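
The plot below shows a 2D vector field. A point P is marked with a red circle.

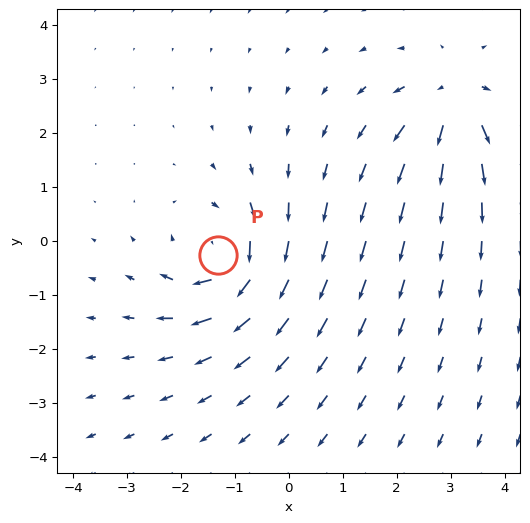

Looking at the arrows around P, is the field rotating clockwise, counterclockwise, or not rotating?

Near P at (-1.3, -0.3) the arrows circulate clockwise. The curl (z-component) there is about -6; negative curl means clockwise rotation.

clockwise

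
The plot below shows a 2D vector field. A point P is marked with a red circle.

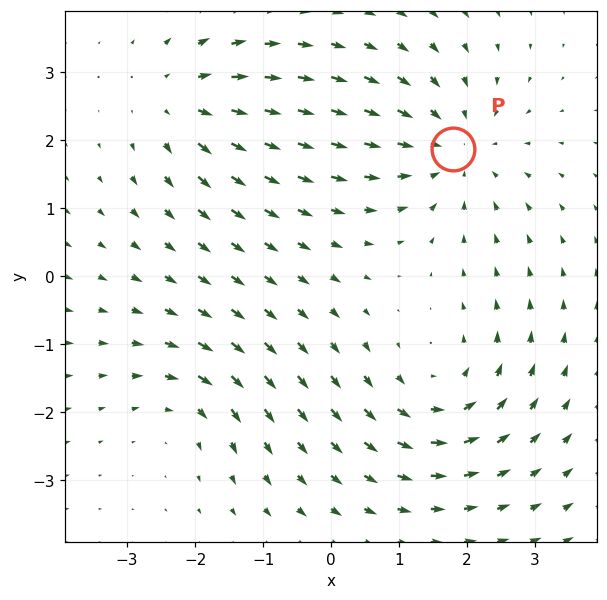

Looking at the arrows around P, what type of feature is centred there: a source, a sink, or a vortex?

At P (1.8, 1.9) the arrows converge inward. Divergence about -4, curl ≈0 — negative divergence with near-zero curl is a sink.

sink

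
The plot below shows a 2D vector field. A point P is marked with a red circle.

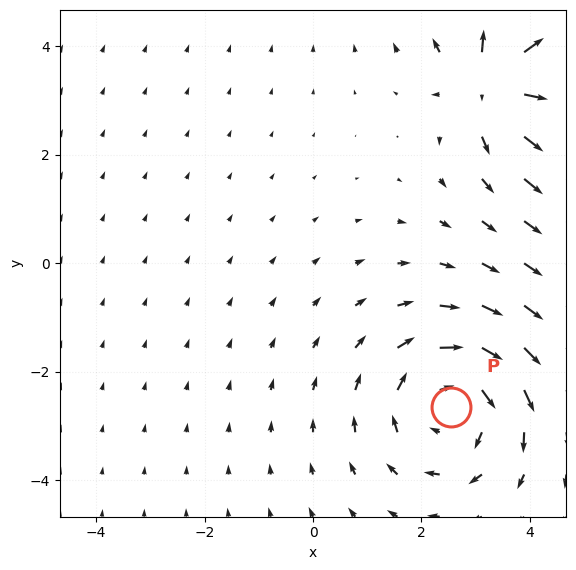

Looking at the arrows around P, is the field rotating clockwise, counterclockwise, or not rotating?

clockwise

Near P at (2.5, -2.6) the arrows circulate clockwise. The curl (z-component) there is about -3; negative curl means clockwise rotation.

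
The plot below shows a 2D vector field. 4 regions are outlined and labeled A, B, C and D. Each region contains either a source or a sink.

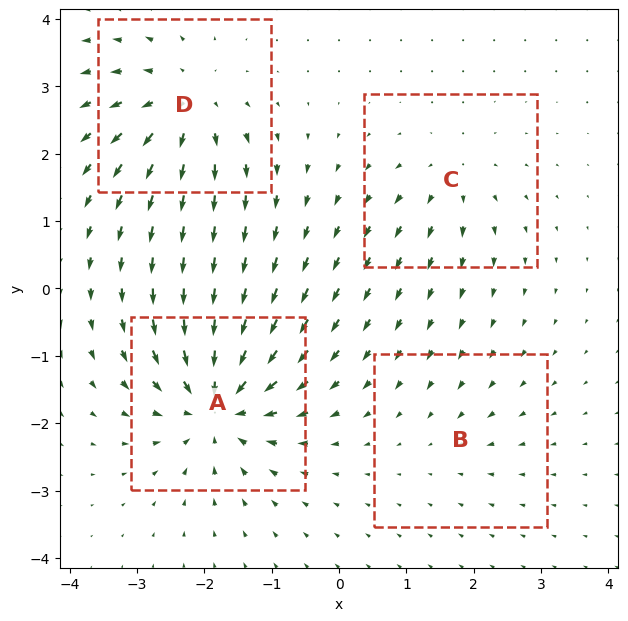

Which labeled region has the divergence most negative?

A

Divergence at each region's feature centre — A: about -9, B: about -2, C: about +4, D: about +6. Region A is most negative.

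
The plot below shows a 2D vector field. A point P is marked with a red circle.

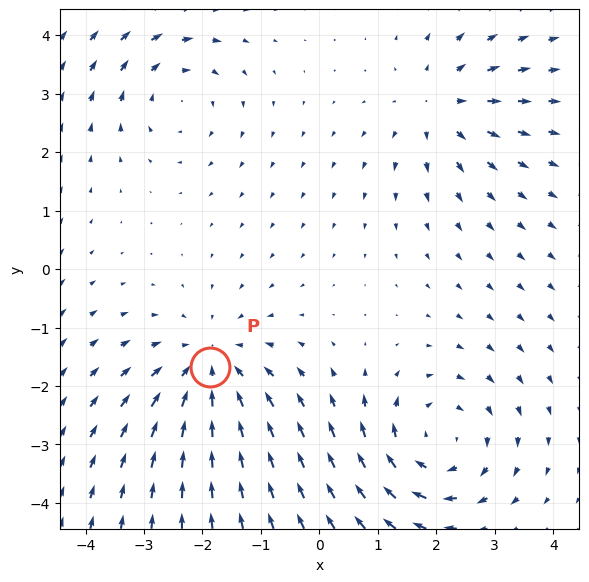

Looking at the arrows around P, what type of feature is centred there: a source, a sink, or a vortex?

sink

At P (-1.9, -1.7) the arrows converge inward. Divergence about -4, curl ≈0 — negative divergence with near-zero curl is a sink.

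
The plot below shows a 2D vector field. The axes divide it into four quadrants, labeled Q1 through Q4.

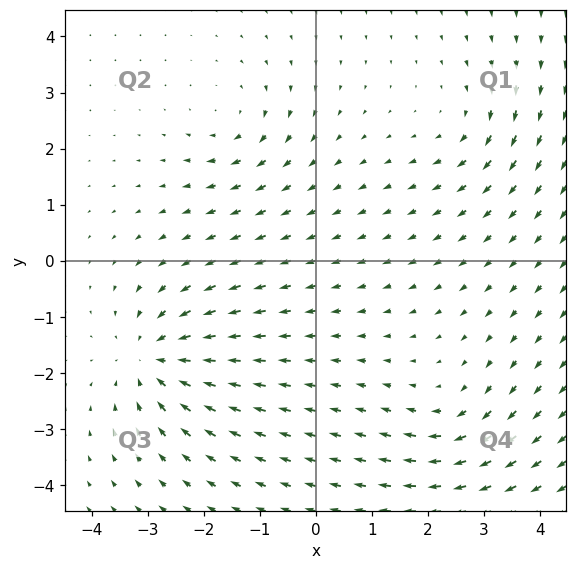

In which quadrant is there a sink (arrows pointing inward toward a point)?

Q3

The sink sits at approximately (-2.9, -1.7), which lies in quadrant Q3. The divergence there is about -5, negative as expected for a sink.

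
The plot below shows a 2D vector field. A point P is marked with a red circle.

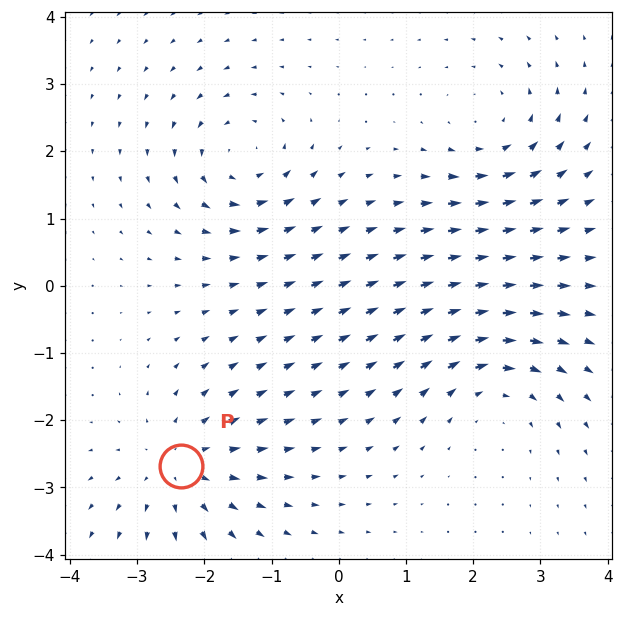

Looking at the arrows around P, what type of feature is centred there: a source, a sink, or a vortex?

At P (-2.3, -2.7) the arrows spread outward. Divergence about +4, curl ≈0 — positive divergence with near-zero curl is a source.

source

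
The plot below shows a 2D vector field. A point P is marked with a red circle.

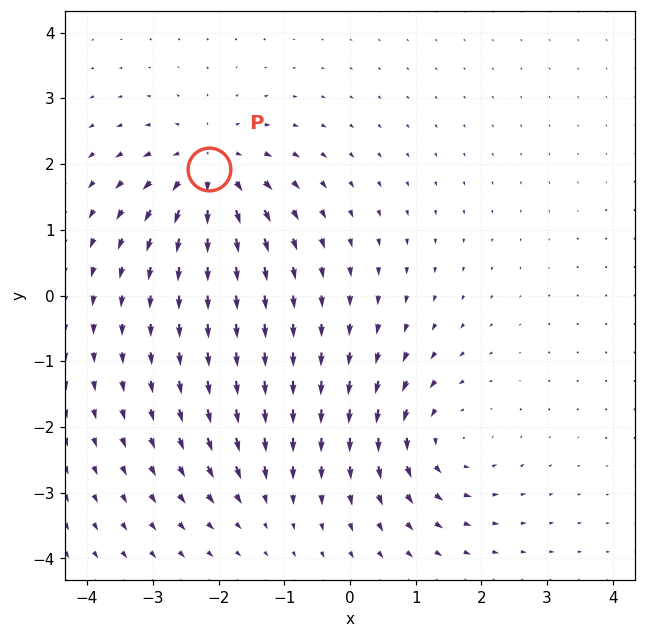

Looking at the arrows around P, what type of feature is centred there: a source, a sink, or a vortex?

At P (-2.1, 1.9) the arrows spread outward. Divergence about +7, curl ≈0 — positive divergence with near-zero curl is a source.

source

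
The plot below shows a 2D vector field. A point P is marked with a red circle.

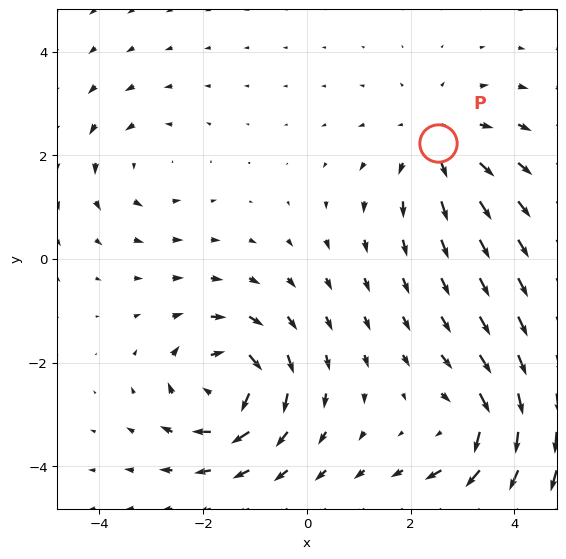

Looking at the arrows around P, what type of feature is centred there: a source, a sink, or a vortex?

source

At P (2.5, 2.2) the arrows spread outward. Divergence about +3, curl ≈0 — positive divergence with near-zero curl is a source.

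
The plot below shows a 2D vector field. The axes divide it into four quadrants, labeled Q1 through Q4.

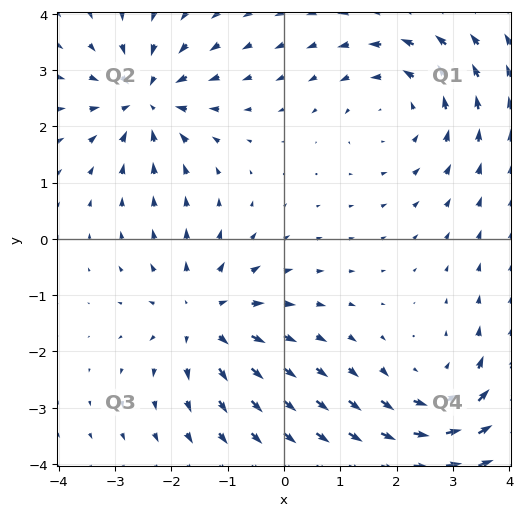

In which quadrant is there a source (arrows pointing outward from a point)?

Q3

The source sits at approximately (-1.4, -1.4), which lies in quadrant Q3. The divergence there is about +4, positive as expected for a source.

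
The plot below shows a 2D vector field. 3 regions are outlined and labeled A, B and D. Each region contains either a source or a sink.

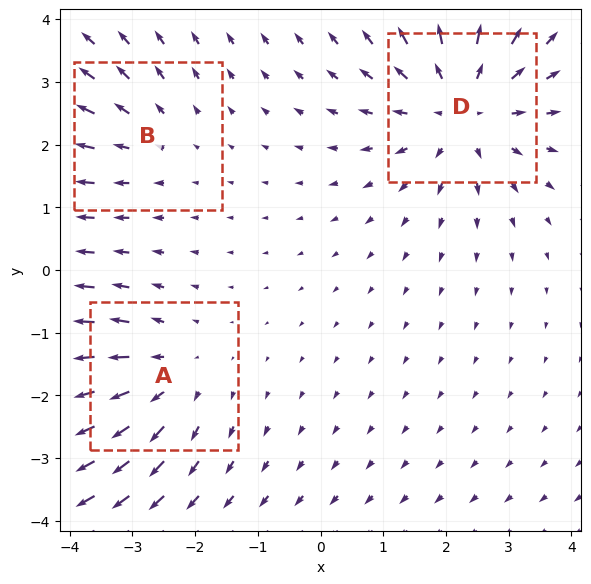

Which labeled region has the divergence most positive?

Divergence at each region's feature centre — A: about +3, B: about +2, D: about +4. Region D is most positive.

D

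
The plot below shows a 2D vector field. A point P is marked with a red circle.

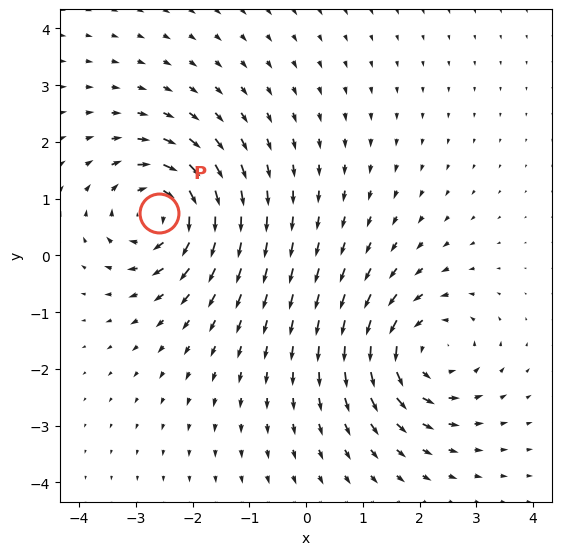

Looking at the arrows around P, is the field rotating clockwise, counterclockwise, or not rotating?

Near P at (-2.6, 0.7) the arrows circulate clockwise. The curl (z-component) there is about -7; negative curl means clockwise rotation.

clockwise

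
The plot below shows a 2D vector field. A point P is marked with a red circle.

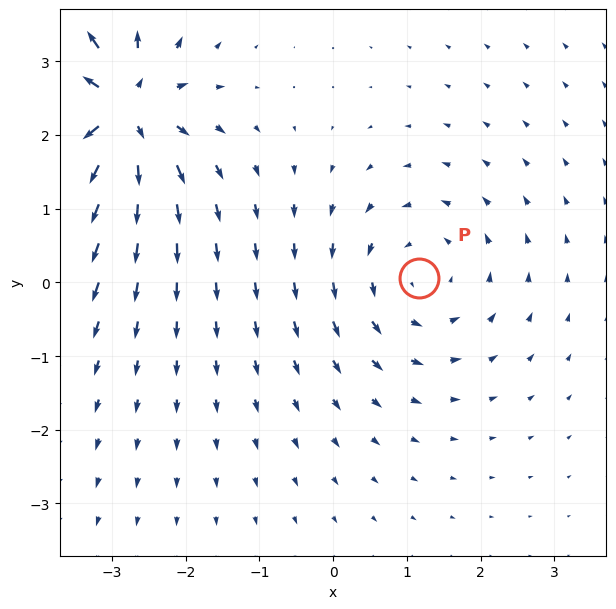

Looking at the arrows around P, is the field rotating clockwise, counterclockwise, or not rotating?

Near P at (1.2, 0.1) the arrows circulate counterclockwise. The curl (z-component) there is about +3; positive curl means counterclockwise rotation.

counterclockwise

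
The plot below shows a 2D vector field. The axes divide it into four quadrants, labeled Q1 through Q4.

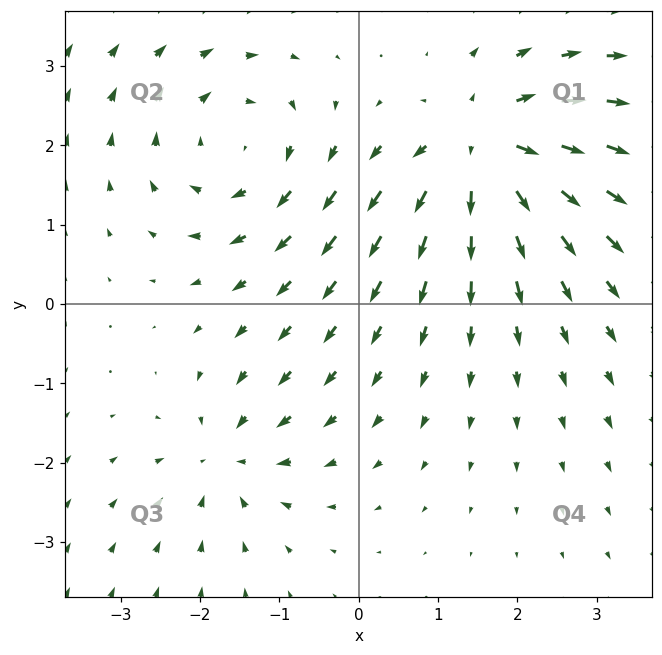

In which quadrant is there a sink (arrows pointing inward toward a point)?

Q3

The sink sits at approximately (-1.6, -1.9), which lies in quadrant Q3. The divergence there is about -4, negative as expected for a sink.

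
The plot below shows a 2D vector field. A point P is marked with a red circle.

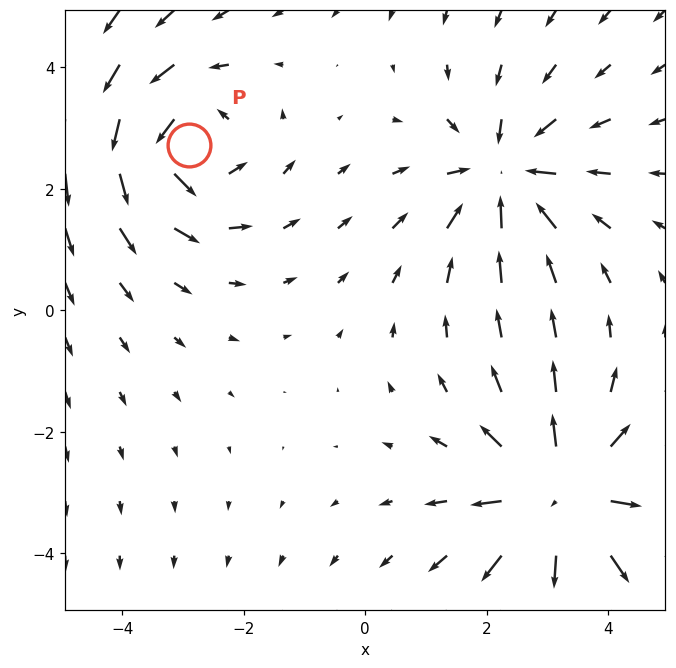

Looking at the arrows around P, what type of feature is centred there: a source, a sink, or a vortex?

vortex

At P (-2.9, 2.7) the arrows circulate counterclockwise. Divergence ≈0, curl about +3 — near-zero divergence with nonzero curl is a vortex.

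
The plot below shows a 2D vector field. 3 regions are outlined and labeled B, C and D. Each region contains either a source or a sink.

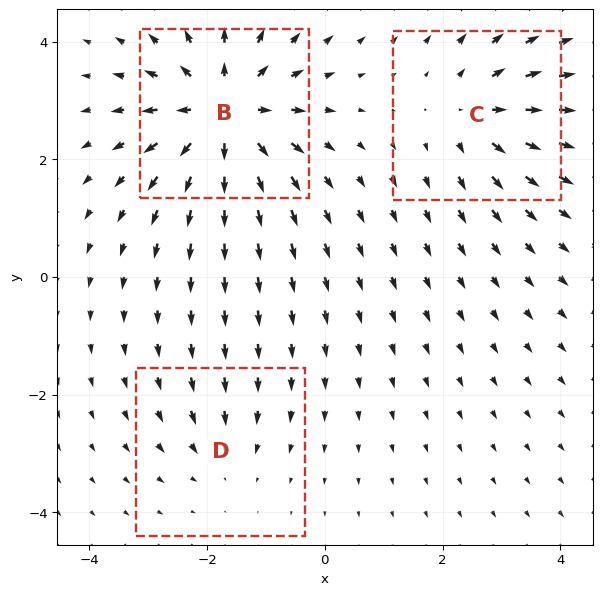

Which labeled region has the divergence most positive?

Divergence at each region's feature centre — B: about +6, C: about +3, D: about -2. Region B is most positive.

B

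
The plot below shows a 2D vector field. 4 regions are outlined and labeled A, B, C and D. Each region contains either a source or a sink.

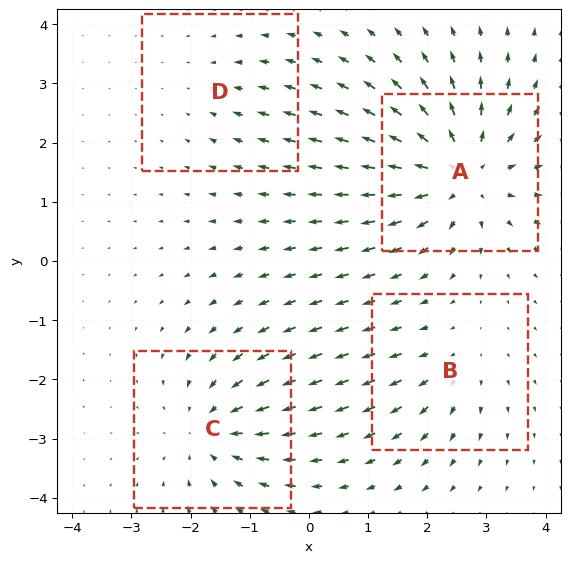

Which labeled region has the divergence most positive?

A

Divergence at each region's feature centre — A: about +7, B: about +3, C: about -5, D: about -2. Region A is most positive.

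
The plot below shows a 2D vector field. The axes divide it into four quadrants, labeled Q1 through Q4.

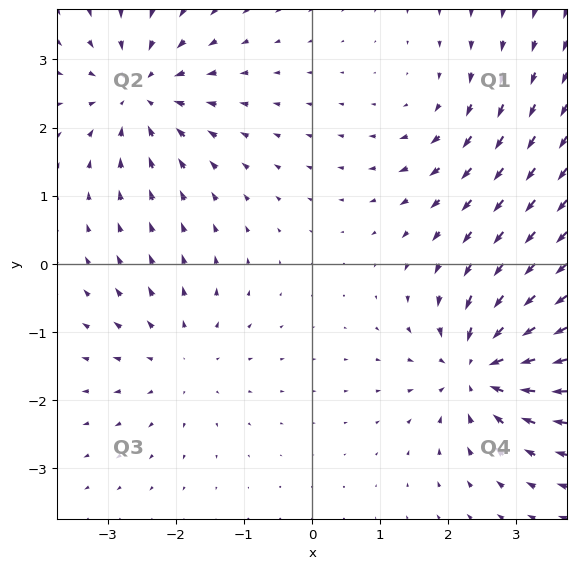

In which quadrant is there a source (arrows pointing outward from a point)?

The source sits at approximately (-1.9, -1.4), which lies in quadrant Q3. The divergence there is about +3, positive as expected for a source.

Q3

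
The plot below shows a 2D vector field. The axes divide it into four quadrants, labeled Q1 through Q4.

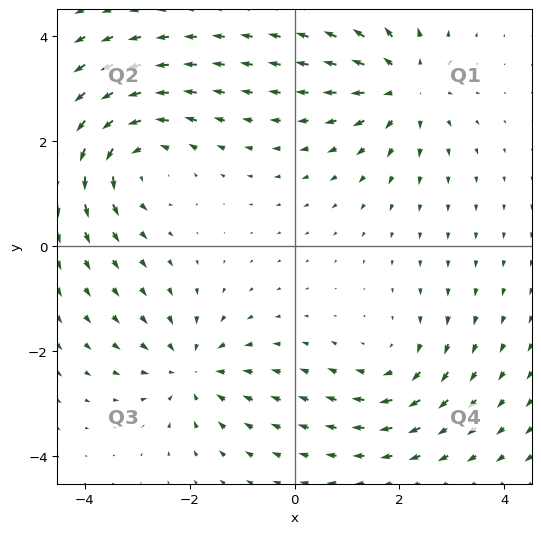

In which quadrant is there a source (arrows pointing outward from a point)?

Q1

The source sits at approximately (2.1, 3.1), which lies in quadrant Q1. The divergence there is about +5, positive as expected for a source.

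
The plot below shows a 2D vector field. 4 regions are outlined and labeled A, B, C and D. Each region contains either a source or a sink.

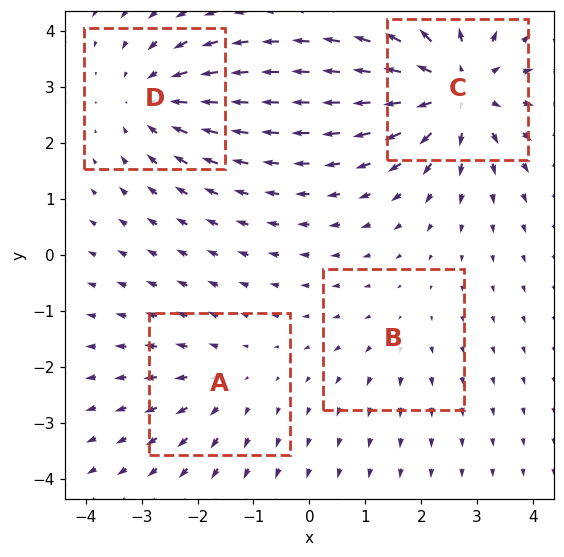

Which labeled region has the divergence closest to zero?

B

Divergence at each region's feature centre — A: about +3, B: about +2, C: about +6, D: about -4. Region B is closest to zero.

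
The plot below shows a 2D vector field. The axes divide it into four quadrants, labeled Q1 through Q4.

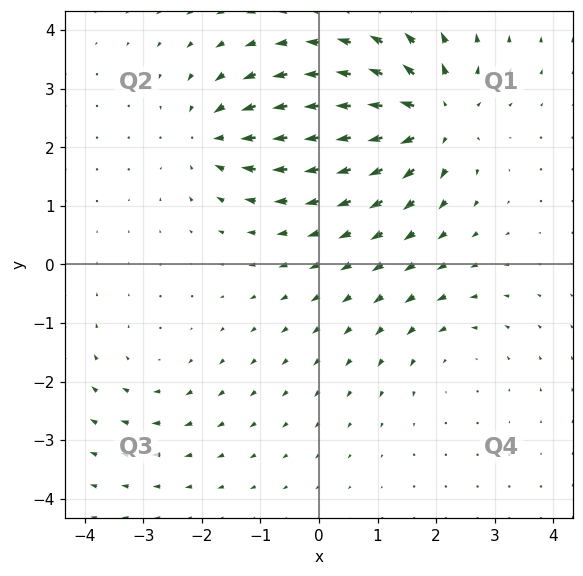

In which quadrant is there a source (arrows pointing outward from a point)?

Q1

The source sits at approximately (1.9, 2.5), which lies in quadrant Q1. The divergence there is about +6, positive as expected for a source.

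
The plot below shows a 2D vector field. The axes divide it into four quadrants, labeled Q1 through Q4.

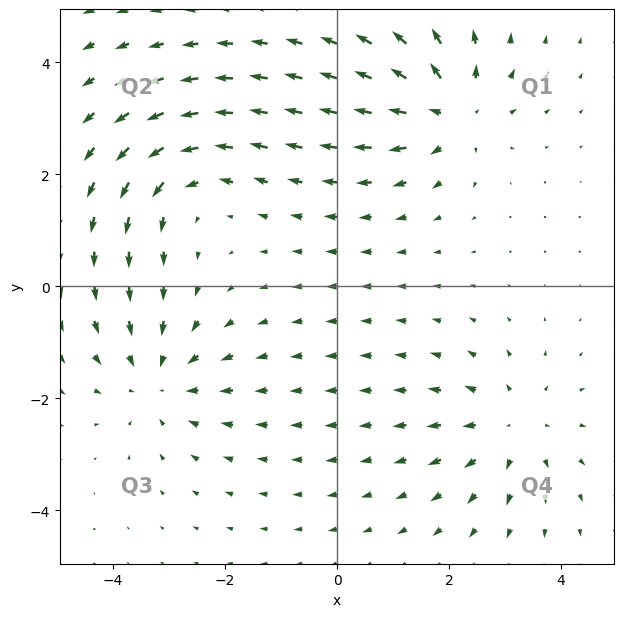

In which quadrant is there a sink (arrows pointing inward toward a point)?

The sink sits at approximately (-3.2, -1.7), which lies in quadrant Q3. The divergence there is about -4, negative as expected for a sink.

Q3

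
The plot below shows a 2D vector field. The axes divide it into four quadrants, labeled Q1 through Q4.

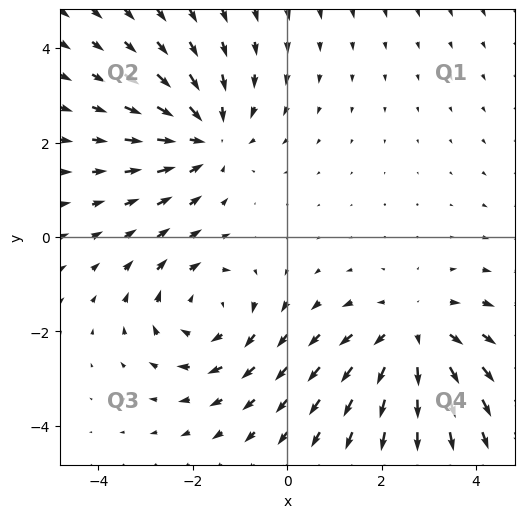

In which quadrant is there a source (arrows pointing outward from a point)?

The source sits at approximately (2.7, -2.1), which lies in quadrant Q4. The divergence there is about +3, positive as expected for a source.

Q4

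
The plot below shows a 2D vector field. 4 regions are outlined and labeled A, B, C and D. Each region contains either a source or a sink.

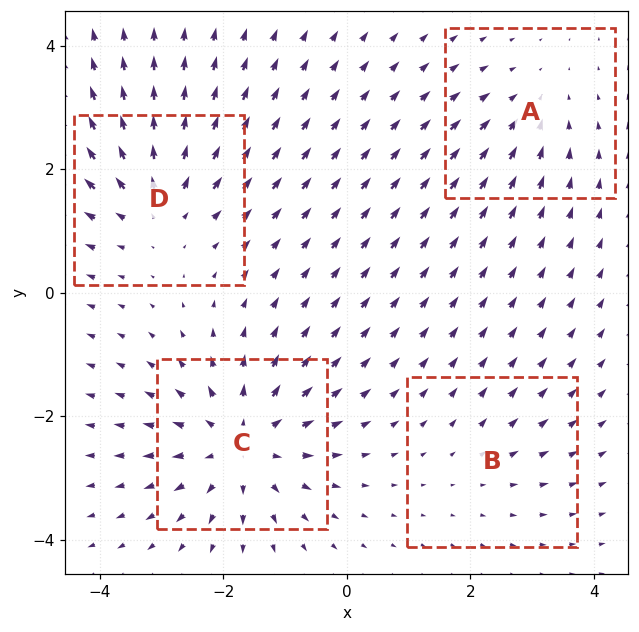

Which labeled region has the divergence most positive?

C

Divergence at each region's feature centre — A: about -3, B: about +2, C: about +6, D: about +5. Region C is most positive.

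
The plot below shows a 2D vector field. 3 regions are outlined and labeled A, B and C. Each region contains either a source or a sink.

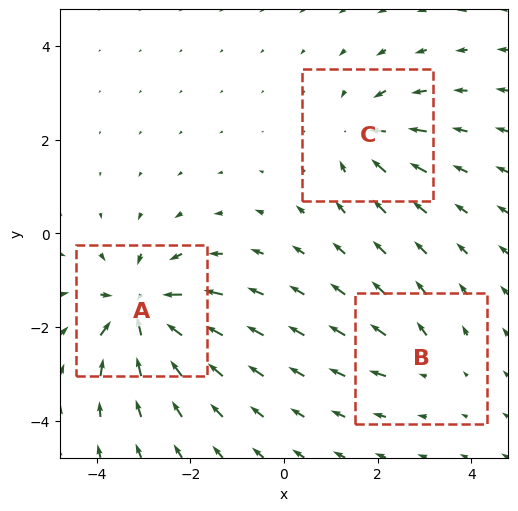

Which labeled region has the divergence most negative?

A

Divergence at each region's feature centre — A: about -6, B: about +2, C: about -4. Region A is most negative.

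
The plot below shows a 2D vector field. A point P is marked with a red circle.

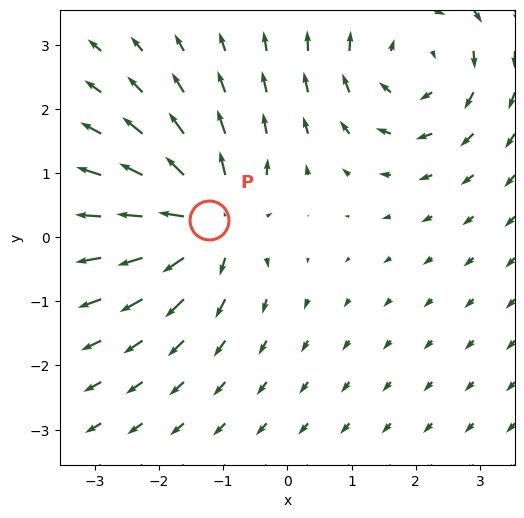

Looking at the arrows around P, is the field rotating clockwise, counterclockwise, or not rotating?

not rotating

Near P at (-1.2, 0.3) the arrows show no circulation. The curl there is ≈0.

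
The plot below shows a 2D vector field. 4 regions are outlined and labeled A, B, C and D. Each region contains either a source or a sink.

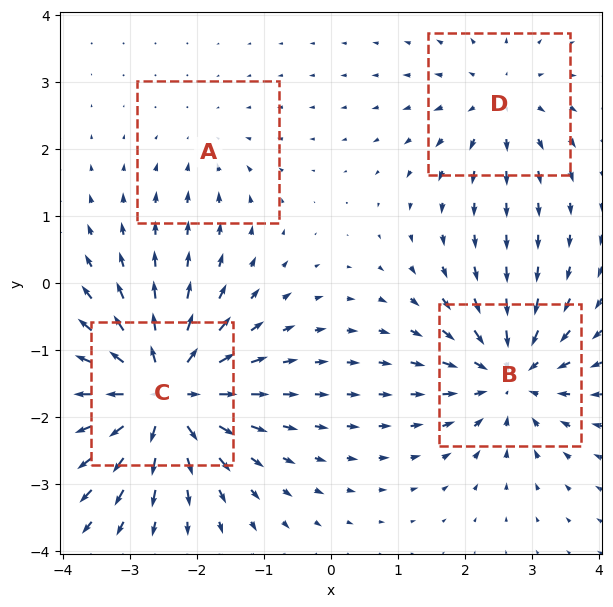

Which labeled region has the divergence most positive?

Divergence at each region's feature centre — A: about -2, B: about -6, C: about +8, D: about +4. Region C is most positive.

C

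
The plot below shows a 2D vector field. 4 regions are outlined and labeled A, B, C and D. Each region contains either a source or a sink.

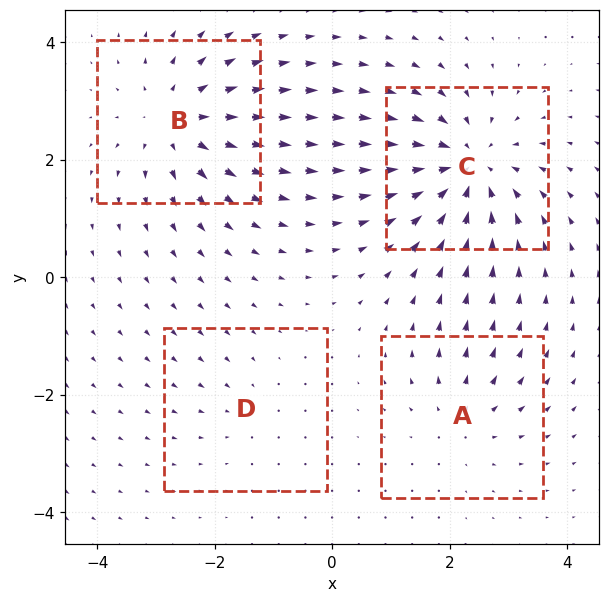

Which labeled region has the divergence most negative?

Divergence at each region's feature centre — A: about +3, B: about +5, C: about -6, D: about -2. Region C is most negative.

C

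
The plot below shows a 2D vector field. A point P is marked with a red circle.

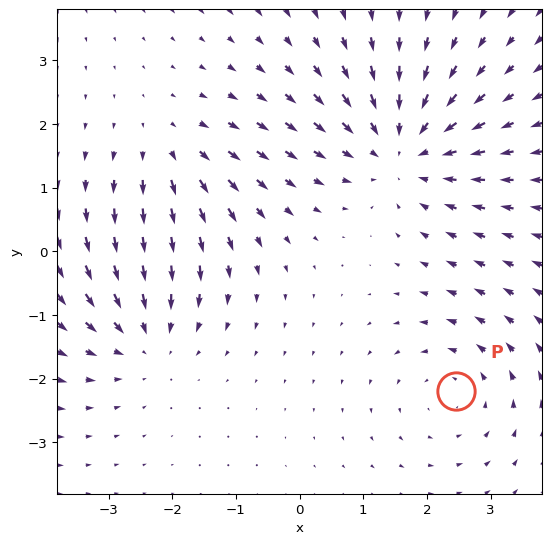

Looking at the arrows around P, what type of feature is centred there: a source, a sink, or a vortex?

At P (2.5, -2.2) the arrows circulate counterclockwise. Divergence ≈0, curl about +2 — near-zero divergence with nonzero curl is a vortex.

vortex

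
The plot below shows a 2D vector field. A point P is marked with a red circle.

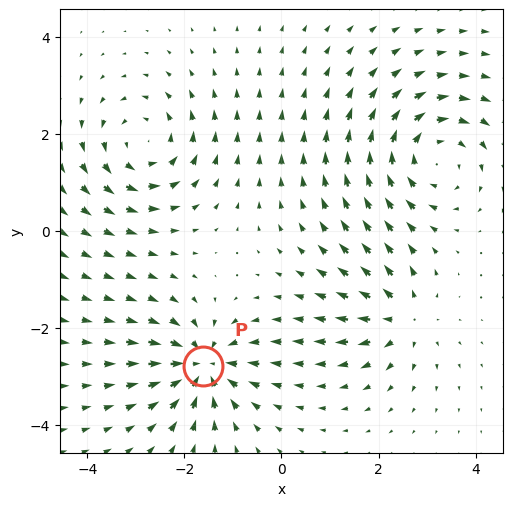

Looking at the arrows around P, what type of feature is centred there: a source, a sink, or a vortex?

At P (-1.6, -2.8) the arrows converge inward. Divergence about -5, curl ≈0 — negative divergence with near-zero curl is a sink.

sink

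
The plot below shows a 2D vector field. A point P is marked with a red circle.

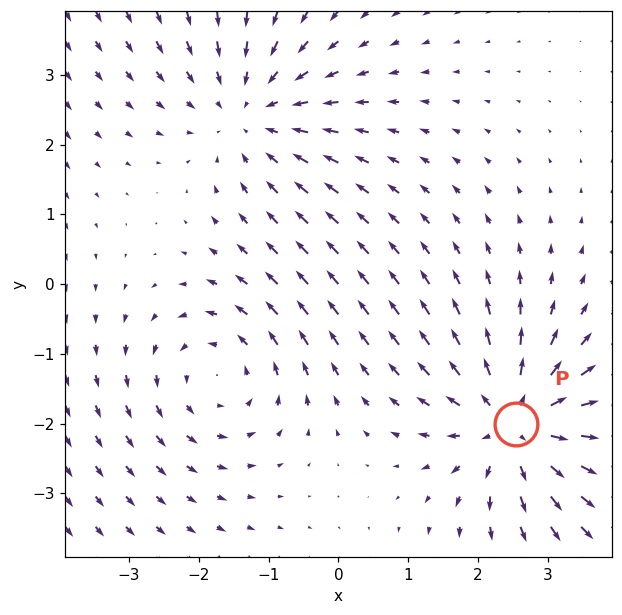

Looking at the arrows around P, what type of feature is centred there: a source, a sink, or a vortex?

source

At P (2.5, -2.0) the arrows spread outward. Divergence about +4, curl ≈0 — positive divergence with near-zero curl is a source.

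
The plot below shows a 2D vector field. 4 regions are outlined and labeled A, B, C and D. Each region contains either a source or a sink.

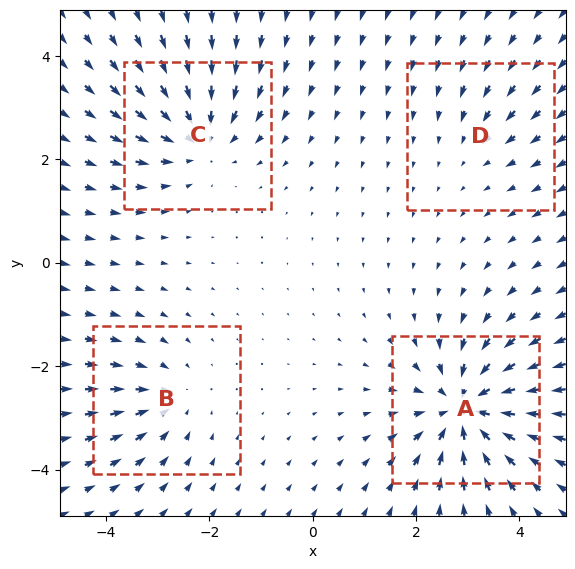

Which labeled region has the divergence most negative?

A

Divergence at each region's feature centre — A: about -7, B: about -4, C: about -5, D: about -2. Region A is most negative.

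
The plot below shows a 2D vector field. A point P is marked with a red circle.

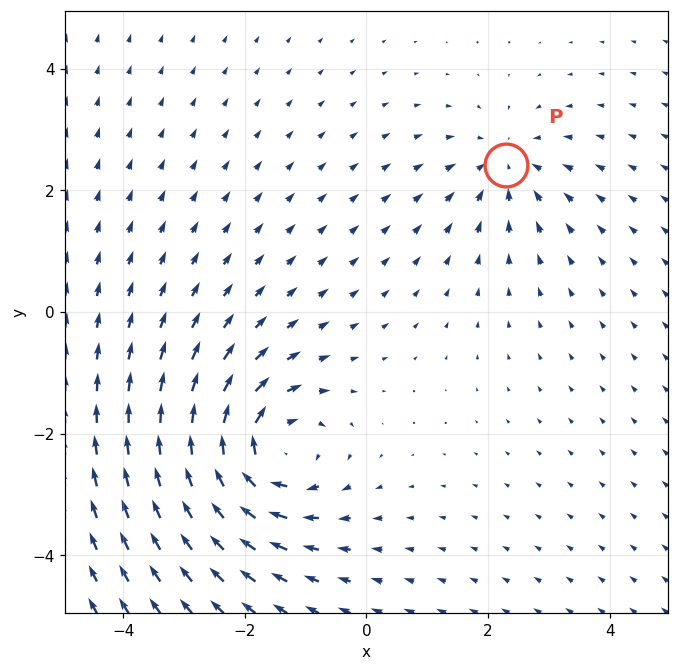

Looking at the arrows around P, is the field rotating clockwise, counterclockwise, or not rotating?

Near P at (2.3, 2.4) the arrows show no circulation. The curl there is ≈0.

not rotating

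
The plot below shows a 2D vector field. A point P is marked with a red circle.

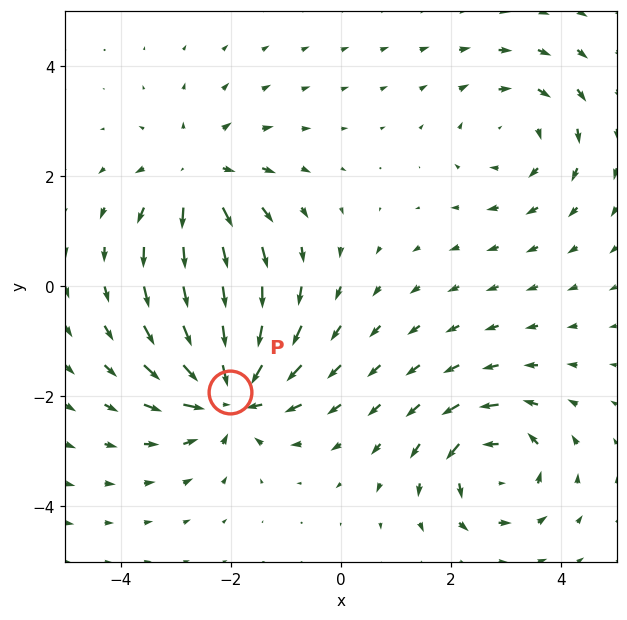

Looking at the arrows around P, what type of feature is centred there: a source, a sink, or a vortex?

At P (-2.0, -1.9) the arrows converge inward. Divergence about -6, curl ≈0 — negative divergence with near-zero curl is a sink.

sink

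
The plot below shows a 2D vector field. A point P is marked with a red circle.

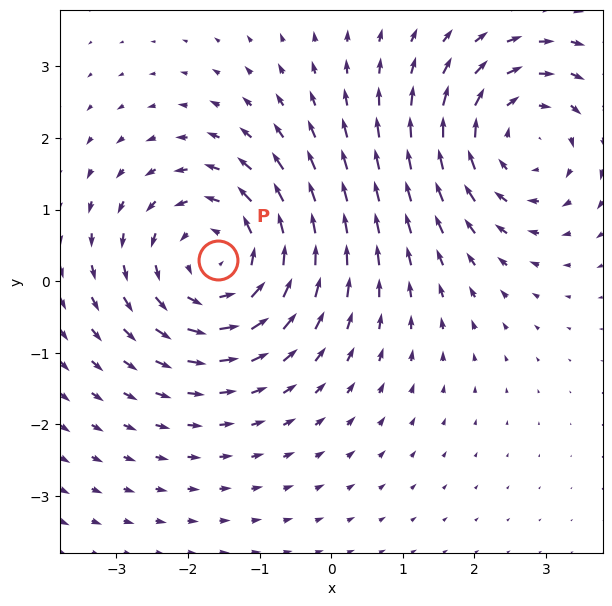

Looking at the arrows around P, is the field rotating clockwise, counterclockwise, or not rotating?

counterclockwise

Near P at (-1.6, 0.3) the arrows circulate counterclockwise. The curl (z-component) there is about +4; positive curl means counterclockwise rotation.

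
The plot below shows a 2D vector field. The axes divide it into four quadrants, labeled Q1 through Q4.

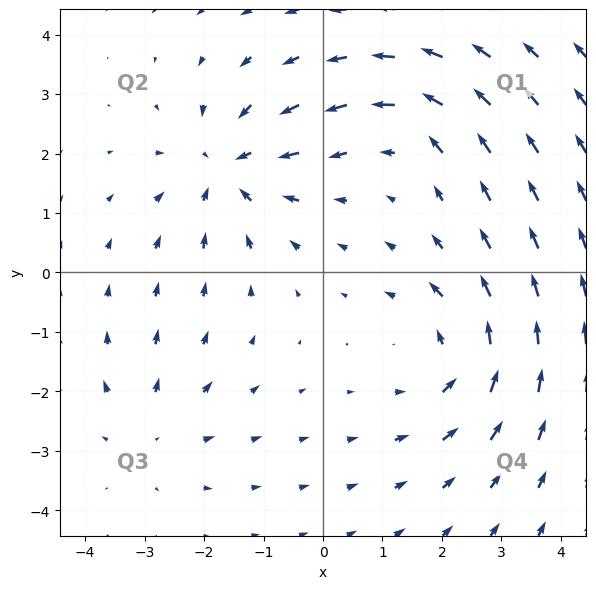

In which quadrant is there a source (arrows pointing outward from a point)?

Q3

The source sits at approximately (-2.9, -2.7), which lies in quadrant Q3. The divergence there is about +3, positive as expected for a source.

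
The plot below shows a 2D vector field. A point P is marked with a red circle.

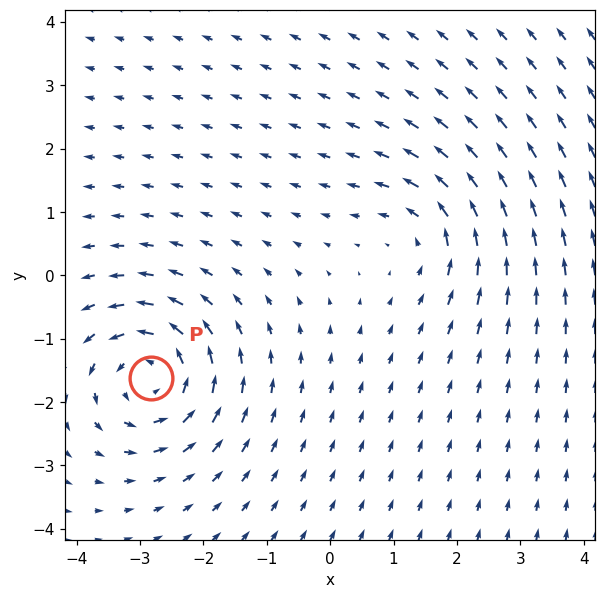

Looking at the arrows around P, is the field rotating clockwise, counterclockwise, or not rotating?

Near P at (-2.8, -1.6) the arrows circulate counterclockwise. The curl (z-component) there is about +5; positive curl means counterclockwise rotation.

counterclockwise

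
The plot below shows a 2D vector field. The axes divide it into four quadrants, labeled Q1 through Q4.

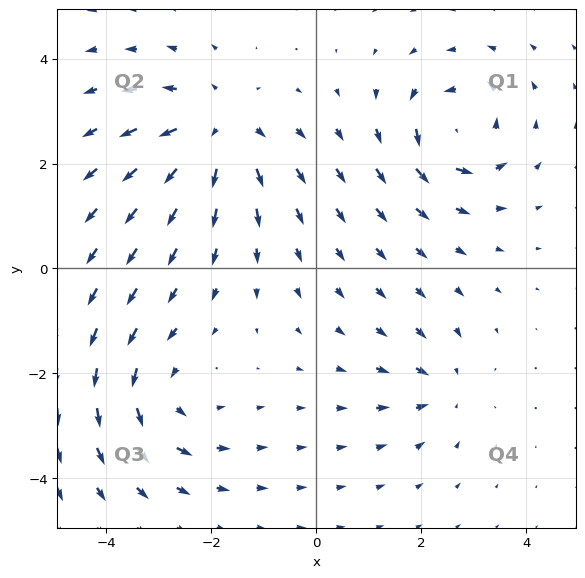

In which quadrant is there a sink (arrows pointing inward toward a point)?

The sink sits at approximately (2.4, -2.3), which lies in quadrant Q4. The divergence there is about -3, negative as expected for a sink.

Q4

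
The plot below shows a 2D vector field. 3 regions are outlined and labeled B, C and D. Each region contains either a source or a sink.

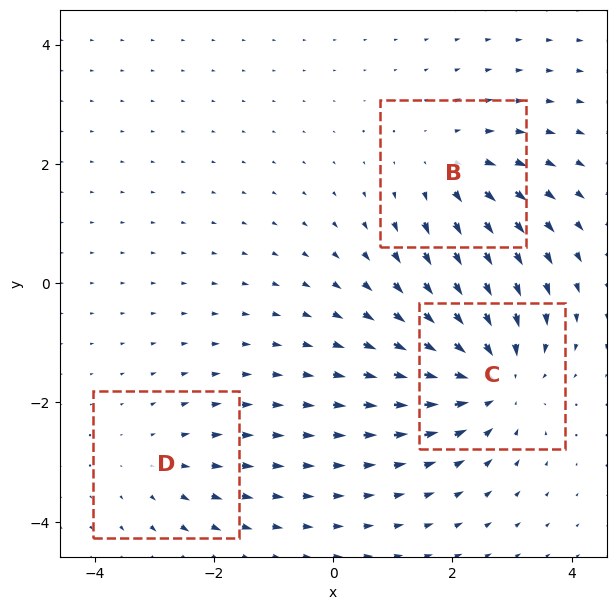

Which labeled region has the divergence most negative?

Divergence at each region's feature centre — B: about +3, C: about -4, D: about +2. Region C is most negative.

C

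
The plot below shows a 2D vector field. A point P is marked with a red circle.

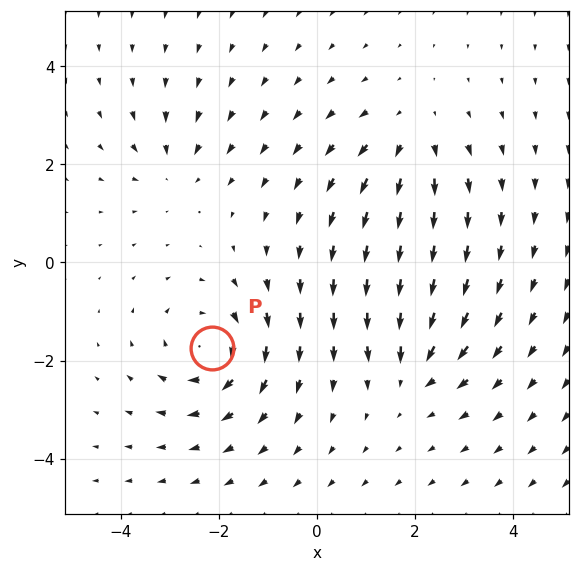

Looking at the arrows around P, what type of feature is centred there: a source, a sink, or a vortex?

At P (-2.1, -1.7) the arrows circulate clockwise. Divergence ≈0, curl about -5 — near-zero divergence with nonzero curl is a vortex.

vortex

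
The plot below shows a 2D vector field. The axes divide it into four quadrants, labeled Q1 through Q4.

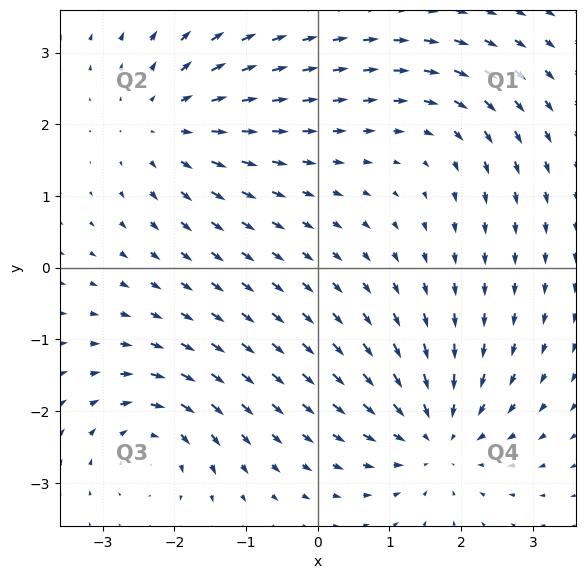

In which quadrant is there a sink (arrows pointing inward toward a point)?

Q4

The sink sits at approximately (1.6, -2.4), which lies in quadrant Q4. The divergence there is about -5, negative as expected for a sink.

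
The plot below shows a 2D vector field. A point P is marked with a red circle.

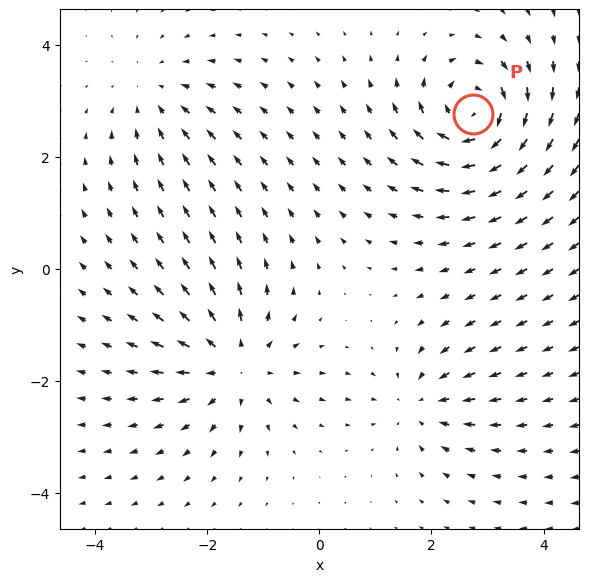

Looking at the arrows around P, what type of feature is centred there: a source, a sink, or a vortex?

vortex

At P (2.7, 2.8) the arrows circulate clockwise. Divergence ≈0, curl about -7 — near-zero divergence with nonzero curl is a vortex.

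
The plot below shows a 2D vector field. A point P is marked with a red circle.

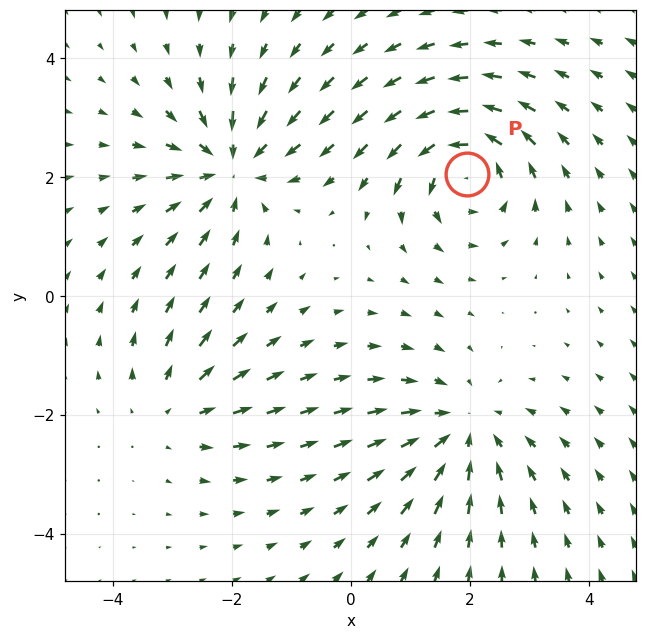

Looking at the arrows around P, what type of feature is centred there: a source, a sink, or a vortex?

vortex

At P (2.0, 2.0) the arrows circulate counterclockwise. Divergence ≈0, curl about +6 — near-zero divergence with nonzero curl is a vortex.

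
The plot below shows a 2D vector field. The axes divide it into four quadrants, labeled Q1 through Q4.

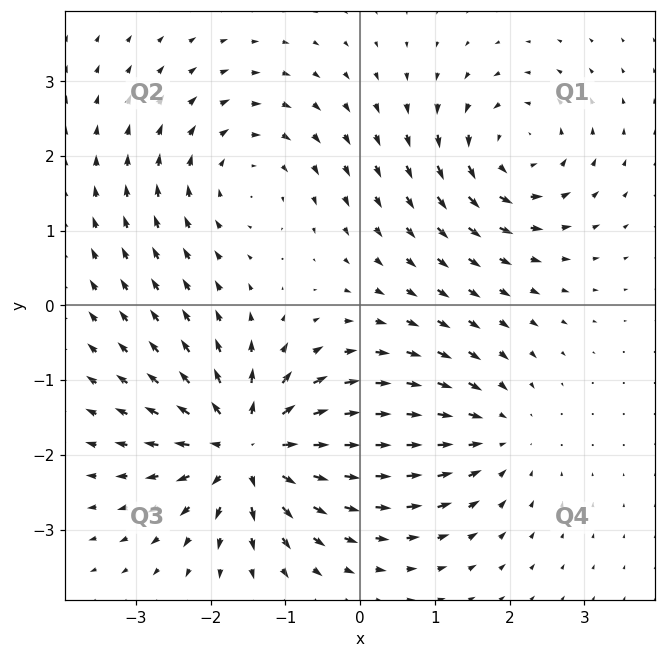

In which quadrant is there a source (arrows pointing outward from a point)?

The source sits at approximately (-1.5, -1.9), which lies in quadrant Q3. The divergence there is about +6, positive as expected for a source.

Q3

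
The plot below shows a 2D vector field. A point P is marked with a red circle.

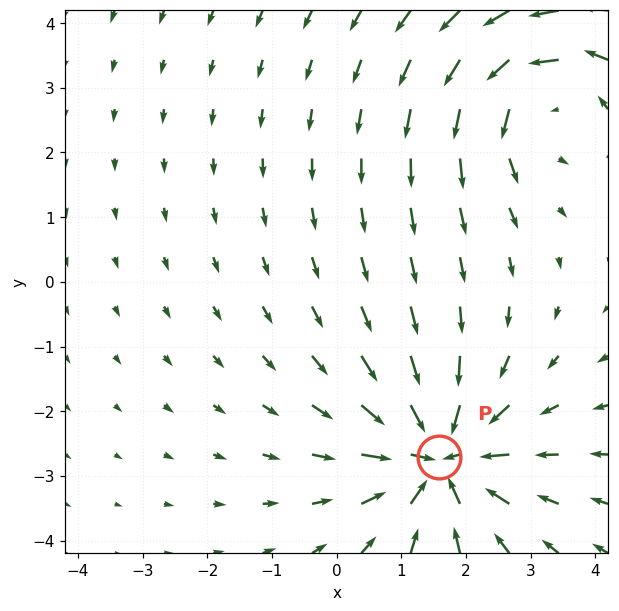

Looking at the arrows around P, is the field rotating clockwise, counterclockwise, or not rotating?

not rotating

Near P at (1.6, -2.7) the arrows show no circulation. The curl there is ≈0.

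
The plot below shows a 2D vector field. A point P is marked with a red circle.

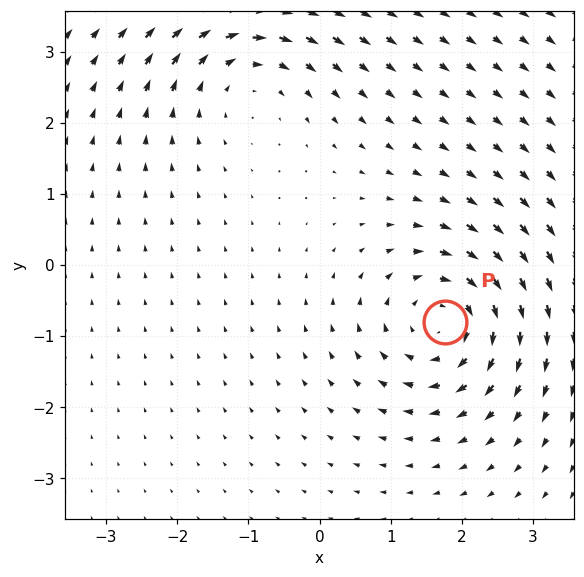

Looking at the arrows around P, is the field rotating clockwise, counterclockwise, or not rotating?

clockwise

Near P at (1.8, -0.8) the arrows circulate clockwise. The curl (z-component) there is about -6; negative curl means clockwise rotation.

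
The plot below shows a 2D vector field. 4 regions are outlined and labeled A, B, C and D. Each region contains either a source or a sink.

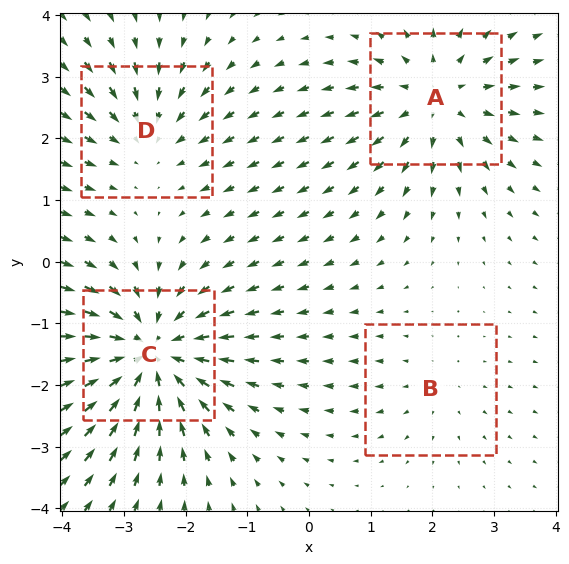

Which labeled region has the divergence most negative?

C

Divergence at each region's feature centre — A: about +5, B: about +2, C: about -6, D: about -3. Region C is most negative.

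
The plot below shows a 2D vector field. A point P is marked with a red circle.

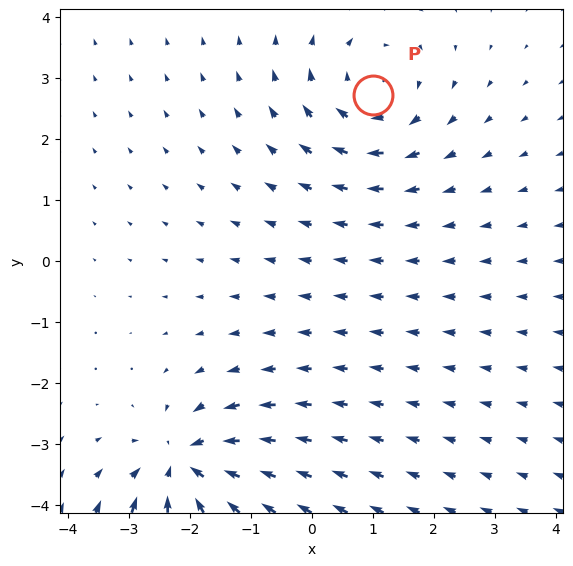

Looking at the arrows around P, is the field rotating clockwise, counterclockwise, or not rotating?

Near P at (1.0, 2.7) the arrows circulate clockwise. The curl (z-component) there is about -4; negative curl means clockwise rotation.

clockwise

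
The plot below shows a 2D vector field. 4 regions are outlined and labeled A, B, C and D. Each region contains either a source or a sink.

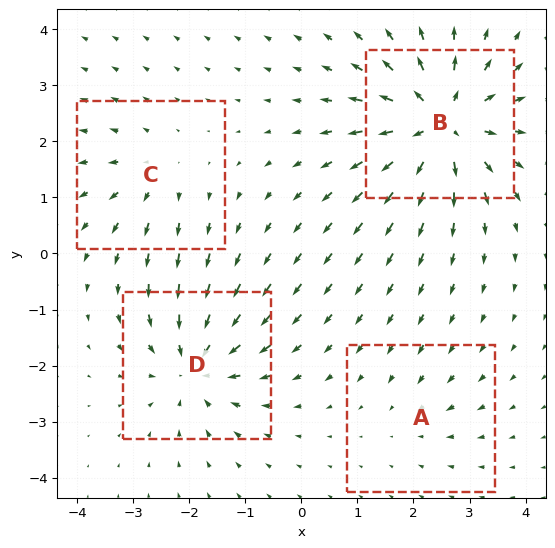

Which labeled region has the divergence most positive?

B

Divergence at each region's feature centre — A: about -2, B: about +8, C: about +4, D: about -6. Region B is most positive.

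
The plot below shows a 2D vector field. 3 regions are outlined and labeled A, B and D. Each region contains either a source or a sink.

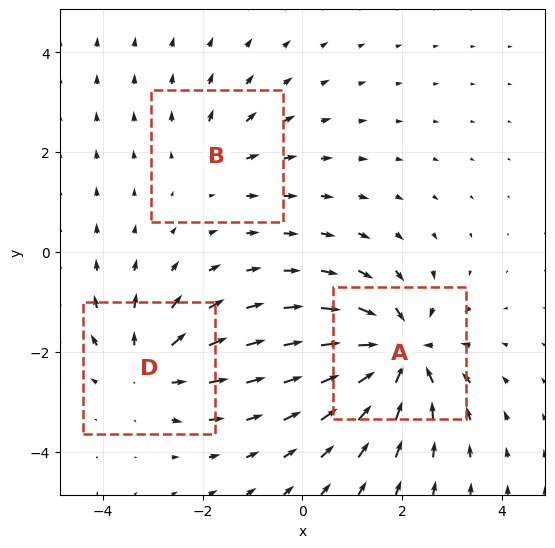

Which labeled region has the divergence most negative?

Divergence at each region's feature centre — A: about -6, B: about +2, D: about +3. Region A is most negative.

A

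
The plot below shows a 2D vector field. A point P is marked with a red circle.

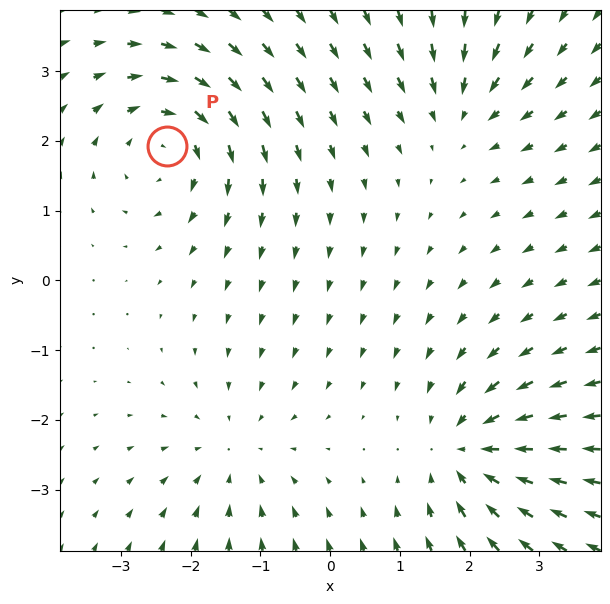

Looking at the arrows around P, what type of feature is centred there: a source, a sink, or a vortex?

vortex

At P (-2.3, 1.9) the arrows circulate clockwise. Divergence ≈0, curl about -5 — near-zero divergence with nonzero curl is a vortex.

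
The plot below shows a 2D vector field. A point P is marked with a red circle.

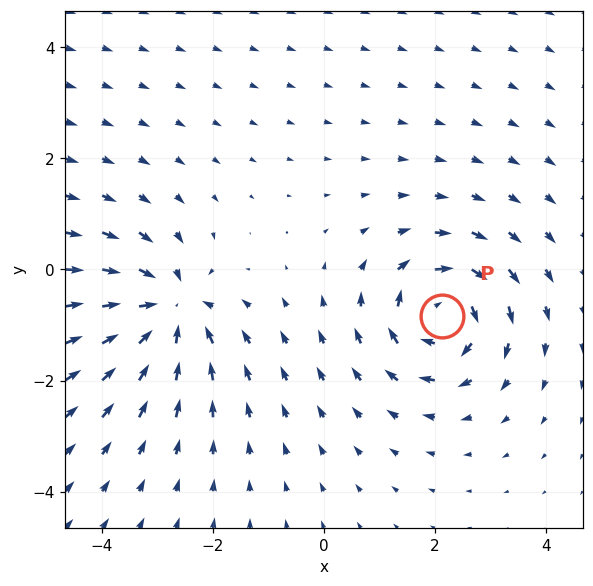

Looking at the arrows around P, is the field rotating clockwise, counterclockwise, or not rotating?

clockwise

Near P at (2.1, -0.8) the arrows circulate clockwise. The curl (z-component) there is about -6; negative curl means clockwise rotation.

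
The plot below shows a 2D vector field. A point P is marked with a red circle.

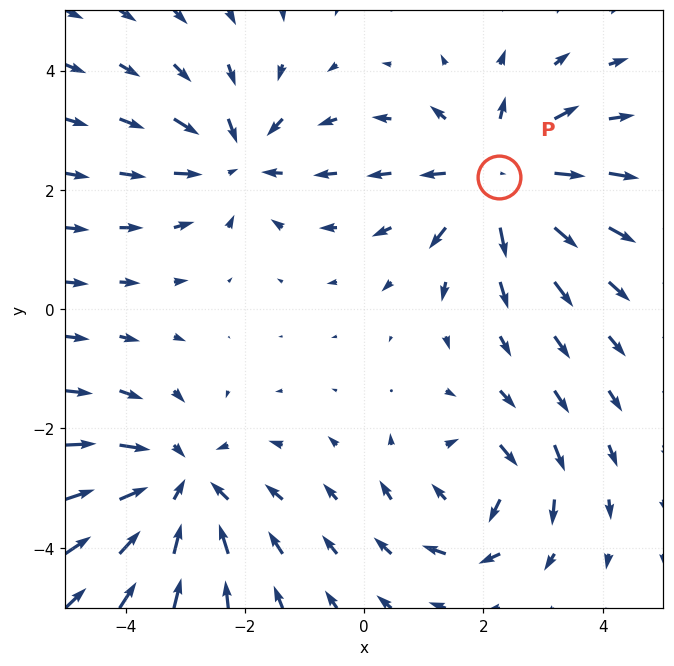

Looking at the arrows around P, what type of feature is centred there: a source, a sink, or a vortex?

At P (2.3, 2.2) the arrows spread outward. Divergence about +5, curl ≈0 — positive divergence with near-zero curl is a source.

source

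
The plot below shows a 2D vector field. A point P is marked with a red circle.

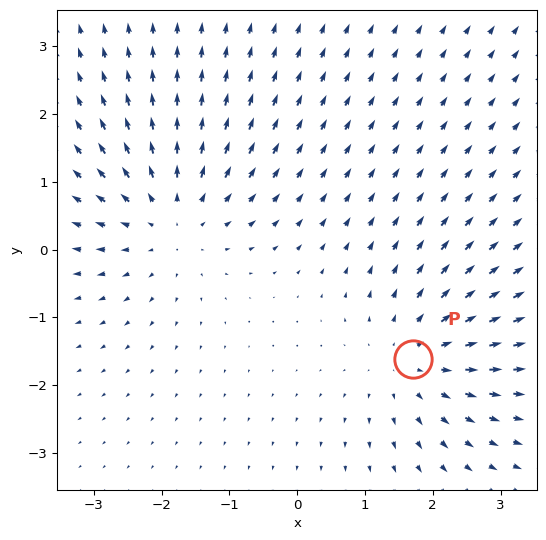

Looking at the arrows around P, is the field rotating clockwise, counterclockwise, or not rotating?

not rotating

Near P at (1.7, -1.6) the arrows show no circulation. The curl there is ≈0.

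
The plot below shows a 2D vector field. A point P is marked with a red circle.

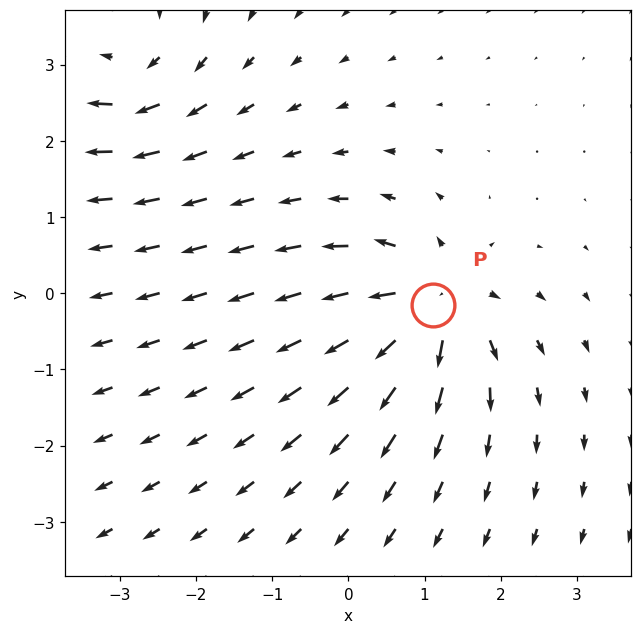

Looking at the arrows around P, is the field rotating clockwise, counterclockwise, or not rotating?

Near P at (1.1, -0.2) the arrows show no circulation. The curl there is ≈0.

not rotating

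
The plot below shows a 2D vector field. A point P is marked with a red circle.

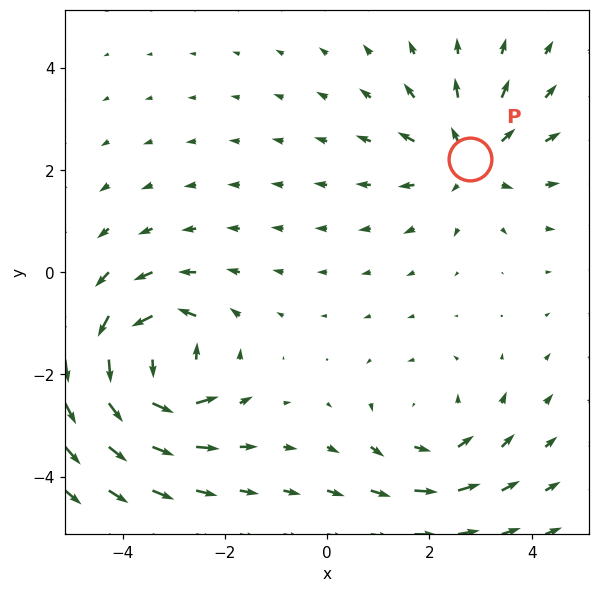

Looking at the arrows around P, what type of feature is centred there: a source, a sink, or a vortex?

At P (2.8, 2.2) the arrows spread outward. Divergence about +3, curl ≈0 — positive divergence with near-zero curl is a source.

source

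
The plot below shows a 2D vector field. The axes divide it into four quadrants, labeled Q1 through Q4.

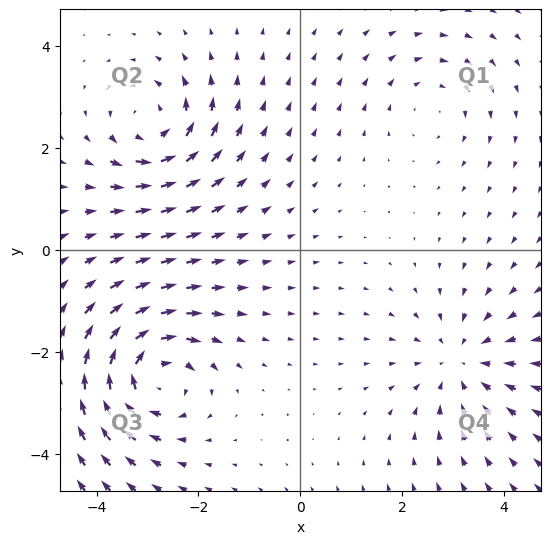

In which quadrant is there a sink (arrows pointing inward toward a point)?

The sink sits at approximately (3.2, -2.2), which lies in quadrant Q4. The divergence there is about -4, negative as expected for a sink.

Q4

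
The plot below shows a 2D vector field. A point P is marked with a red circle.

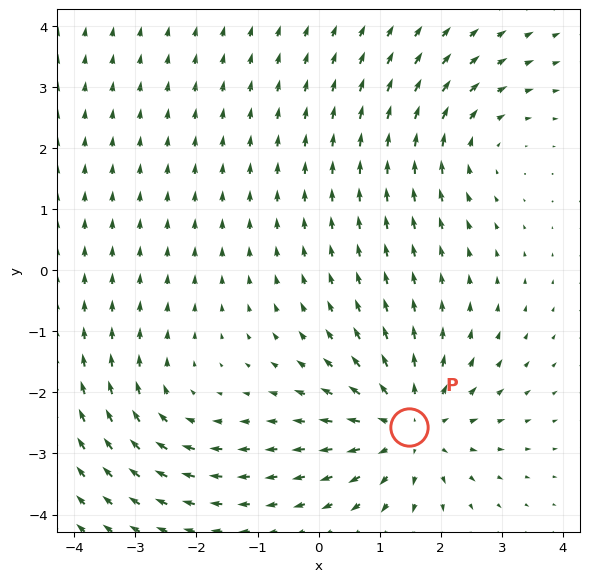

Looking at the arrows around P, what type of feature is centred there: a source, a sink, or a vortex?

At P (1.5, -2.6) the arrows spread outward. Divergence about +5, curl ≈0 — positive divergence with near-zero curl is a source.

source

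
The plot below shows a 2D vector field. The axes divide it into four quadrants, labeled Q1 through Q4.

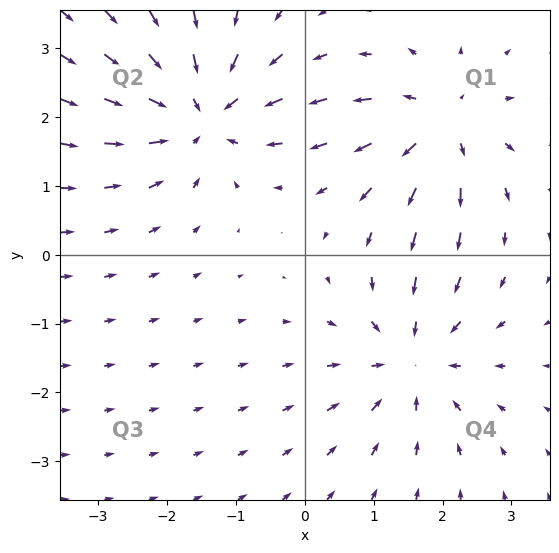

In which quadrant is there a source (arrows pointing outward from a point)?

The source sits at approximately (2.0, 1.9), which lies in quadrant Q1. The divergence there is about +5, positive as expected for a source.

Q1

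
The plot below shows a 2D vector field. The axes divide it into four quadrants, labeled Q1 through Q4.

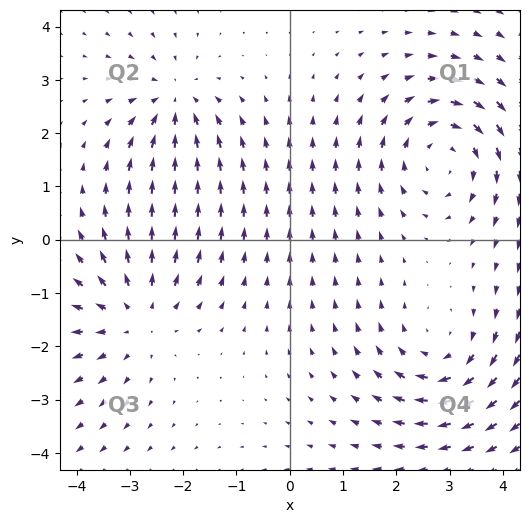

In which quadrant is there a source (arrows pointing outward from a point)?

Q3

The source sits at approximately (-2.9, -1.4), which lies in quadrant Q3. The divergence there is about +3, positive as expected for a source.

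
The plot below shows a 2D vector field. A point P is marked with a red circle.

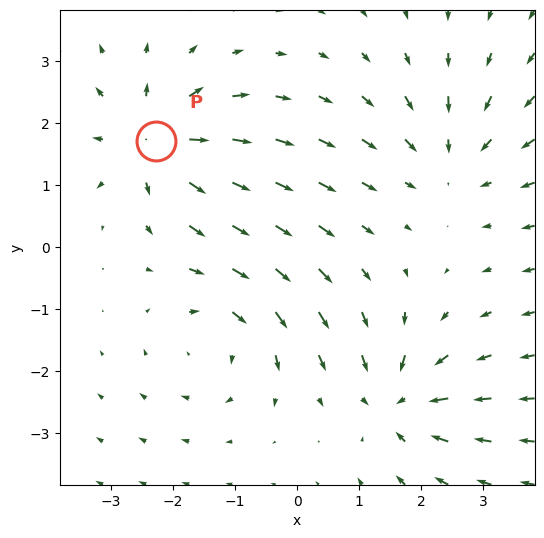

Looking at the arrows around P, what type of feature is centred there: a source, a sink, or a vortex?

source

At P (-2.3, 1.7) the arrows spread outward. Divergence about +6, curl ≈0 — positive divergence with near-zero curl is a source.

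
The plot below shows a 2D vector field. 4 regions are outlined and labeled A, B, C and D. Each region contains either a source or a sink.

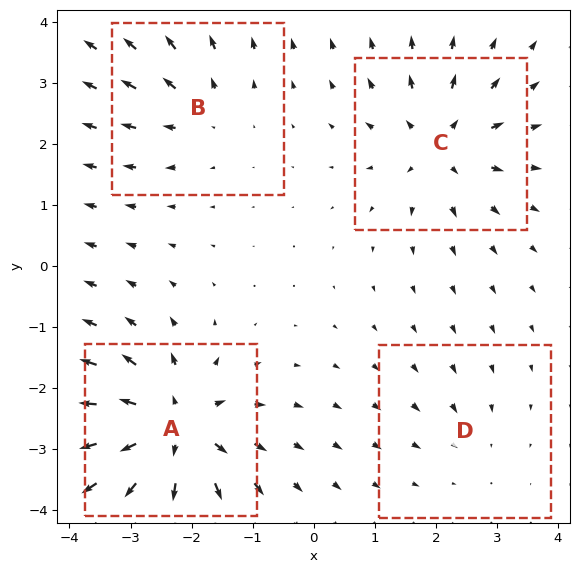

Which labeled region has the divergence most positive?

Divergence at each region's feature centre — A: about +9, B: about +4, C: about +6, D: about -2. Region A is most positive.

A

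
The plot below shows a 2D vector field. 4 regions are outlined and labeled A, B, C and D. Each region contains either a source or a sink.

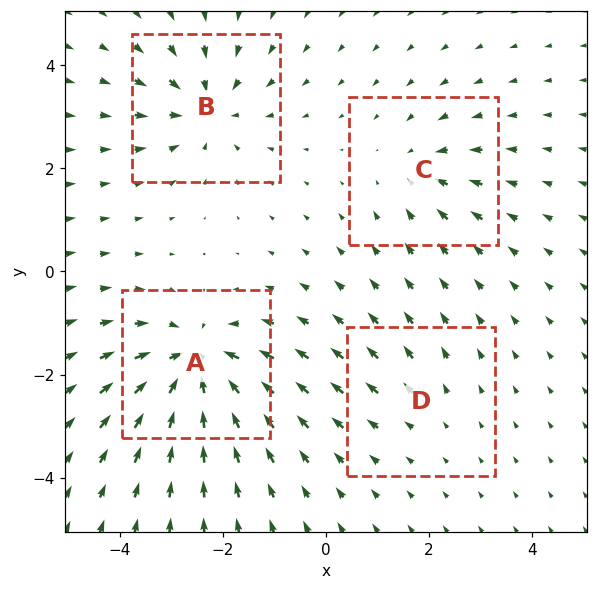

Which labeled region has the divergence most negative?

A

Divergence at each region's feature centre — A: about -7, B: about -5, C: about -3, D: about +2. Region A is most negative.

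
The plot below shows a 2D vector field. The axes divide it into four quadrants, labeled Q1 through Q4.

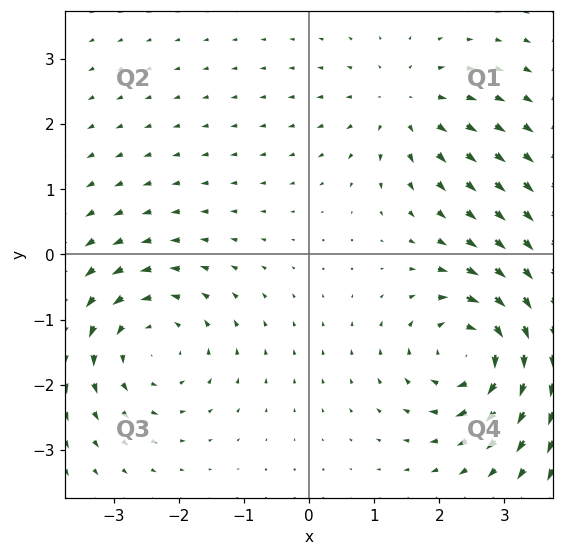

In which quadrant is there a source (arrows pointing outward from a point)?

The source sits at approximately (1.4, 2.3), which lies in quadrant Q1. The divergence there is about +3, positive as expected for a source.

Q1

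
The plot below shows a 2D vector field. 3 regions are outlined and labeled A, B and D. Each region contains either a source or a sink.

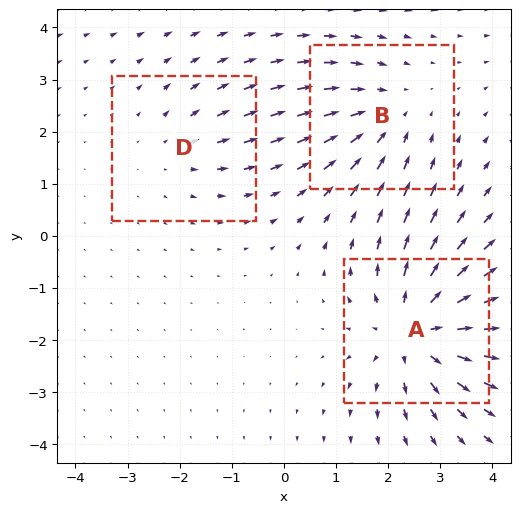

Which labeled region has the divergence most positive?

Divergence at each region's feature centre — A: about +4, B: about -3, D: about +2. Region A is most positive.

A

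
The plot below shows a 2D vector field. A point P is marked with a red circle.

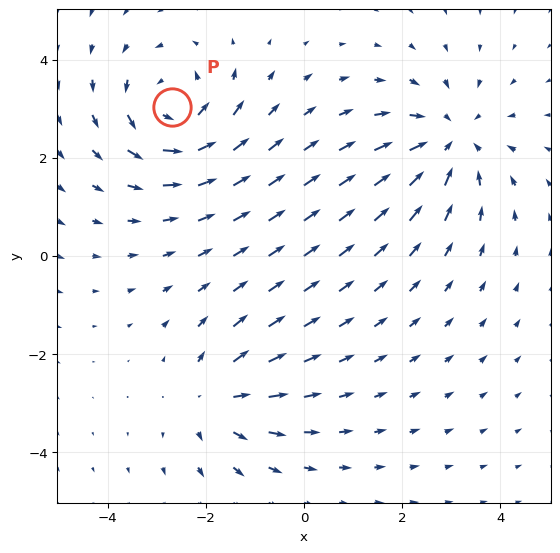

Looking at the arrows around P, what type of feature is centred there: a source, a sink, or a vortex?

At P (-2.7, 3.0) the arrows circulate counterclockwise. Divergence ≈0, curl about +4 — near-zero divergence with nonzero curl is a vortex.

vortex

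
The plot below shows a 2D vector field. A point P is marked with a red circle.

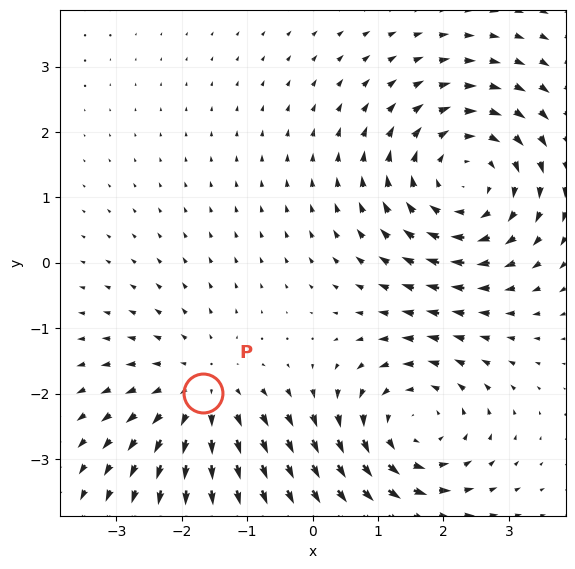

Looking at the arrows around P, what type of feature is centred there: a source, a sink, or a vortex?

source

At P (-1.7, -2.0) the arrows spread outward. Divergence about +3, curl ≈0 — positive divergence with near-zero curl is a source.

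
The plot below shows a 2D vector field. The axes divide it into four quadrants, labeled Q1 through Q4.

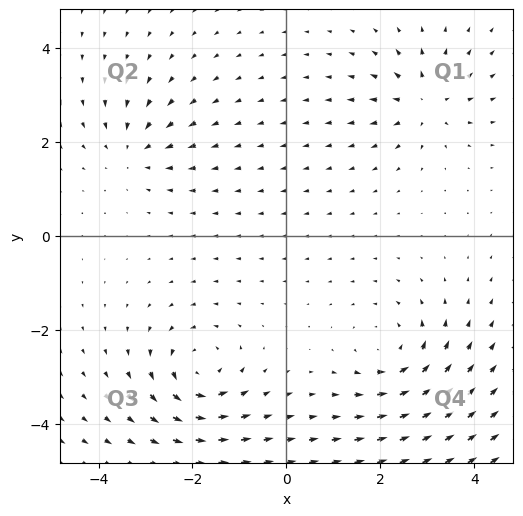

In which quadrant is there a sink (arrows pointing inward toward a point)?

The sink sits at approximately (-3.3, 1.8), which lies in quadrant Q2. The divergence there is about -4, negative as expected for a sink.

Q2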